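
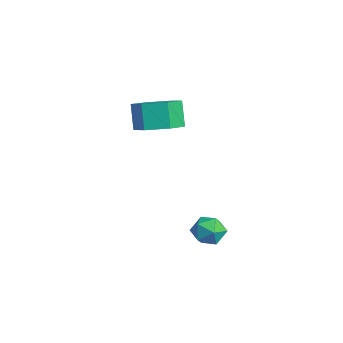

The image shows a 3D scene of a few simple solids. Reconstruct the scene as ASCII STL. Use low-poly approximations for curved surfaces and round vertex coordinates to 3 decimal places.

solid 
facet normal 0.422 -0.060 -0.904
outer loop
vertex -1.829 -1.894 -0.119
vertex -2.315 -1.175 -0.394
vertex -1.495 -1.054 -0.019
endloop
endfacet
facet normal 0.828 -0.379 0.413
outer loop
vertex -1.829 -1.894 -0.119
vertex -1.495 -1.054 -0.019
vertex -2.32 -1.824 0.929
endloop
endfacet
facet normal 0.828 -0.380 0.412
outer loop
vertex -2.32 -1.824 0.929
vertex -1.495 -1.054 -0.019
vertex -1.985 -0.984 1.03
endloop
endfacet
facet normal -0.423 0.060 0.904
outer loop
vertex -2.32 -1.824 0.929
vertex -1.985 -0.984 1.03
vertex -2.805 -1.105 0.654
endloop
endfacet
facet normal 0.423 -0.061 -0.904
outer loop
vertex -1.495 -1.054 -0.019
vertex -2.315 -1.175 -0.394
vertex -1.98 -0.335 -0.294
endloop
endfacet
facet normal 0.733 0.610 0.302
outer loop
vertex -1.495 -1.054 -0.019
vertex -1.98 -0.335 -0.294
vertex -1.985 -0.984 1.03
endloop
endfacet
facet normal 0.733 0.610 0.302
outer loop
vertex -1.985 -0.984 1.03
vertex -1.98 -0.335 -0.294
vertex -2.47 -0.265 0.755
endloop
endfacet
facet normal -0.423 0.060 0.904
outer loop
vertex -1.985 -0.984 1.03
vertex -2.47 -0.265 0.755
vertex -2.805 -1.105 0.654
endloop
endfacet
facet normal 0.423 -0.061 -0.904
outer loop
vertex -1.98 -0.335 -0.294
vertex -2.315 -1.175 -0.394
vertex -2.8 -0.456 -0.669
endloop
endfacet
facet normal -0.095 0.989 -0.111
outer loop
vertex -1.98 -0.335 -0.294
vertex -2.8 -0.456 -0.669
vertex -2.47 -0.265 0.755
endloop
endfacet
facet normal -0.095 0.989 -0.111
outer loop
vertex -2.47 -0.265 0.755
vertex -2.8 -0.456 -0.669
vertex -3.291 -0.386 0.379
endloop
endfacet
facet normal -0.423 0.060 0.904
outer loop
vertex -2.47 -0.265 0.755
vertex -3.291 -0.386 0.379
vertex -2.805 -1.105 0.654
endloop
endfacet
facet normal 0.423 -0.060 -0.904
outer loop
vertex -2.8 -0.456 -0.669
vertex -2.315 -1.175 -0.394
vertex -3.135 -1.296 -0.77
endloop
endfacet
facet normal -0.828 0.380 -0.413
outer loop
vertex -2.8 -0.456 -0.669
vertex -3.135 -1.296 -0.77
vertex -3.291 -0.386 0.379
endloop
endfacet
facet normal -0.829 0.379 -0.412
outer loop
vertex -3.291 -0.386 0.379
vertex -3.135 -1.296 -0.77
vertex -3.625 -1.226 0.279
endloop
endfacet
facet normal -0.422 0.060 0.904
outer loop
vertex -3.291 -0.386 0.379
vertex -3.625 -1.226 0.279
vertex -2.805 -1.105 0.654
endloop
endfacet
facet normal 0.423 -0.060 -0.904
outer loop
vertex -3.135 -1.296 -0.77
vertex -2.315 -1.175 -0.394
vertex -2.65 -2.015 -0.495
endloop
endfacet
facet normal -0.733 -0.610 -0.302
outer loop
vertex -3.135 -1.296 -0.77
vertex -2.65 -2.015 -0.495
vertex -3.625 -1.226 0.279
endloop
endfacet
facet normal -0.733 -0.610 -0.302
outer loop
vertex -3.625 -1.226 0.279
vertex -2.65 -2.015 -0.495
vertex -3.14 -1.945 0.554
endloop
endfacet
facet normal -0.423 0.061 0.904
outer loop
vertex -3.625 -1.226 0.279
vertex -3.14 -1.945 0.554
vertex -2.805 -1.105 0.654
endloop
endfacet
facet normal 0.423 -0.060 -0.904
outer loop
vertex -2.65 -2.015 -0.495
vertex -2.315 -1.175 -0.394
vertex -1.829 -1.894 -0.119
endloop
endfacet
facet normal 0.095 -0.989 0.110
outer loop
vertex -2.65 -2.015 -0.495
vertex -1.829 -1.894 -0.119
vertex -3.14 -1.945 0.554
endloop
endfacet
facet normal 0.095 -0.989 0.111
outer loop
vertex -3.14 -1.945 0.554
vertex -1.829 -1.894 -0.119
vertex -2.32 -1.824 0.929
endloop
endfacet
facet normal -0.423 0.061 0.904
outer loop
vertex -3.14 -1.945 0.554
vertex -2.32 -1.824 0.929
vertex -2.805 -1.105 0.654
endloop
endfacet
facet normal -0.487 0.431 0.759
outer loop
vertex 1.233 -0.264 -3.331
vertex 1.089 -0.881 -3.073
vertex 1.663 -0.558 -2.888
endloop
endfacet
facet normal 0.040 0.850 0.525
outer loop
vertex 1.233 -0.264 -3.331
vertex 1.663 -0.558 -2.888
vertex 1.907 -0.231 -3.436
endloop
endfacet
facet normal -0.074 0.983 -0.166
outer loop
vertex 1.233 -0.264 -3.331
vertex 1.907 -0.231 -3.436
vertex 1.485 -0.351 -3.96
endloop
endfacet
facet normal -0.673 0.647 -0.359
outer loop
vertex 1.233 -0.264 -3.331
vertex 1.485 -0.351 -3.96
vertex 0.979 -0.753 -3.736
endloop
endfacet
facet normal -0.928 0.306 0.213
outer loop
vertex 1.233 -0.264 -3.331
vertex 0.979 -0.753 -3.736
vertex 1.089 -0.881 -3.073
endloop
endfacet
facet normal 0.652 0.487 0.581
outer loop
vertex 1.907 -0.231 -3.436
vertex 1.663 -0.558 -2.888
vertex 2.181 -0.827 -3.244
endloop
endfacet
facet normal -0.201 -0.193 0.960
outer loop
vertex 1.663 -0.558 -2.888
vertex 1.089 -0.881 -3.073
vertex 1.675 -1.229 -3.02
endloop
endfacet
facet normal -0.915 -0.396 0.075
outer loop
vertex 1.089 -0.881 -3.073
vertex 0.979 -0.753 -3.736
vertex 1.253 -1.349 -3.544
endloop
endfacet
facet normal -0.502 0.158 -0.850
outer loop
vertex 0.979 -0.753 -3.736
vertex 1.485 -0.351 -3.96
vertex 1.497 -1.022 -4.092
endloop
endfacet
facet normal 0.466 0.703 -0.537
outer loop
vertex 1.485 -0.351 -3.96
vertex 1.907 -0.231 -3.436
vertex 2.071 -0.699 -3.907
endloop
endfacet
facet normal 0.673 -0.647 0.359
outer loop
vertex 1.927 -1.316 -3.649
vertex 2.181 -0.827 -3.244
vertex 1.675 -1.229 -3.02
endloop
endfacet
facet normal 0.074 -0.983 0.166
outer loop
vertex 1.927 -1.316 -3.649
vertex 1.675 -1.229 -3.02
vertex 1.253 -1.349 -3.544
endloop
endfacet
facet normal -0.040 -0.850 -0.525
outer loop
vertex 1.927 -1.316 -3.649
vertex 1.253 -1.349 -3.544
vertex 1.497 -1.022 -4.092
endloop
endfacet
facet normal 0.487 -0.431 -0.759
outer loop
vertex 1.927 -1.316 -3.649
vertex 1.497 -1.022 -4.092
vertex 2.071 -0.699 -3.907
endloop
endfacet
facet normal 0.928 -0.306 -0.213
outer loop
vertex 1.927 -1.316 -3.649
vertex 2.071 -0.699 -3.907
vertex 2.181 -0.827 -3.244
endloop
endfacet
facet normal 0.502 -0.158 0.850
outer loop
vertex 1.675 -1.229 -3.02
vertex 2.181 -0.827 -3.244
vertex 1.663 -0.558 -2.888
endloop
endfacet
facet normal -0.466 -0.703 0.537
outer loop
vertex 1.253 -1.349 -3.544
vertex 1.675 -1.229 -3.02
vertex 1.089 -0.881 -3.073
endloop
endfacet
facet normal -0.652 -0.487 -0.581
outer loop
vertex 1.497 -1.022 -4.092
vertex 1.253 -1.349 -3.544
vertex 0.979 -0.753 -3.736
endloop
endfacet
facet normal 0.201 0.193 -0.960
outer loop
vertex 2.071 -0.699 -3.907
vertex 1.497 -1.022 -4.092
vertex 1.485 -0.351 -3.96
endloop
endfacet
facet normal 0.915 0.396 -0.075
outer loop
vertex 2.181 -0.827 -3.244
vertex 2.071 -0.699 -3.907
vertex 1.907 -0.231 -3.436
endloop
endfacet

endsolid


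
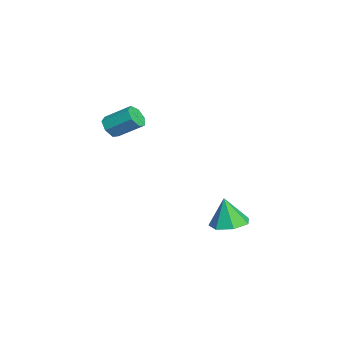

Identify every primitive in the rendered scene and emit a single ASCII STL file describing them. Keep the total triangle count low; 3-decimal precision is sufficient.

solid 
facet normal -0.222 -0.805 -0.550
outer loop
vertex 3.729 -4.52 1.195
vertex 3.516 -4.177 0.779
vertex 4.058 -4.371 0.844
endloop
endfacet
facet normal 0.724 -0.514 0.460
outer loop
vertex 3.729 -4.52 1.195
vertex 4.058 -4.371 0.844
vertex 4.018 -3.466 1.917
endloop
endfacet
facet normal 0.723 -0.514 0.461
outer loop
vertex 4.018 -3.466 1.917
vertex 4.058 -4.371 0.844
vertex 4.347 -3.317 1.567
endloop
endfacet
facet normal 0.221 0.805 0.550
outer loop
vertex 4.018 -3.466 1.917
vertex 4.347 -3.317 1.567
vertex 3.804 -3.123 1.501
endloop
endfacet
facet normal -0.221 -0.804 -0.552
outer loop
vertex 4.058 -4.371 0.844
vertex 3.516 -4.177 0.779
vertex 3.979 -4.075 0.445
endloop
endfacet
facet normal 0.963 -0.088 -0.256
outer loop
vertex 4.058 -4.371 0.844
vertex 3.979 -4.075 0.445
vertex 4.347 -3.317 1.567
endloop
endfacet
facet normal 0.963 -0.087 -0.257
outer loop
vertex 4.347 -3.317 1.567
vertex 3.979 -4.075 0.445
vertex 4.267 -3.021 1.167
endloop
endfacet
facet normal 0.220 0.805 0.551
outer loop
vertex 4.347 -3.317 1.567
vertex 4.267 -3.021 1.167
vertex 3.804 -3.123 1.501
endloop
endfacet
facet normal -0.221 -0.805 -0.551
outer loop
vertex 3.979 -4.075 0.445
vertex 3.516 -4.177 0.779
vertex 3.55 -3.856 0.297
endloop
endfacet
facet normal 0.476 0.405 -0.781
outer loop
vertex 3.979 -4.075 0.445
vertex 3.55 -3.856 0.297
vertex 4.267 -3.021 1.167
endloop
endfacet
facet normal 0.477 0.404 -0.781
outer loop
vertex 4.267 -3.021 1.167
vertex 3.55 -3.856 0.297
vertex 3.839 -2.802 1.019
endloop
endfacet
facet normal 0.221 0.804 0.552
outer loop
vertex 4.267 -3.021 1.167
vertex 3.839 -2.802 1.019
vertex 3.804 -3.123 1.501
endloop
endfacet
facet normal -0.220 -0.805 -0.551
outer loop
vertex 3.55 -3.856 0.297
vertex 3.516 -4.177 0.779
vertex 3.096 -3.879 0.512
endloop
endfacet
facet normal -0.369 0.592 -0.716
outer loop
vertex 3.55 -3.856 0.297
vertex 3.096 -3.879 0.512
vertex 3.839 -2.802 1.019
endloop
endfacet
facet normal -0.369 0.592 -0.716
outer loop
vertex 3.839 -2.802 1.019
vertex 3.096 -3.879 0.512
vertex 3.385 -2.825 1.234
endloop
endfacet
facet normal 0.221 0.804 0.552
outer loop
vertex 3.839 -2.802 1.019
vertex 3.385 -2.825 1.234
vertex 3.804 -3.123 1.501
endloop
endfacet
facet normal -0.220 -0.805 -0.551
outer loop
vertex 3.096 -3.879 0.512
vertex 3.516 -4.177 0.779
vertex 2.957 -4.126 0.928
endloop
endfacet
facet normal -0.935 0.335 -0.114
outer loop
vertex 3.096 -3.879 0.512
vertex 2.957 -4.126 0.928
vertex 3.385 -2.825 1.234
endloop
endfacet
facet normal -0.935 0.335 -0.114
outer loop
vertex 3.385 -2.825 1.234
vertex 2.957 -4.126 0.928
vertex 3.246 -3.072 1.65
endloop
endfacet
facet normal 0.221 0.804 0.551
outer loop
vertex 3.385 -2.825 1.234
vertex 3.246 -3.072 1.65
vertex 3.804 -3.123 1.501
endloop
endfacet
facet normal -0.221 -0.804 -0.552
outer loop
vertex 2.957 -4.126 0.928
vertex 3.516 -4.177 0.779
vertex 3.239 -4.412 1.232
endloop
endfacet
facet normal -0.799 -0.175 0.576
outer loop
vertex 2.957 -4.126 0.928
vertex 3.239 -4.412 1.232
vertex 3.246 -3.072 1.65
endloop
endfacet
facet normal -0.799 -0.175 0.576
outer loop
vertex 3.246 -3.072 1.65
vertex 3.239 -4.412 1.232
vertex 3.528 -3.358 1.954
endloop
endfacet
facet normal 0.221 0.804 0.552
outer loop
vertex 3.246 -3.072 1.65
vertex 3.528 -3.358 1.954
vertex 3.804 -3.123 1.501
endloop
endfacet
facet normal -0.219 -0.805 -0.551
outer loop
vertex 3.239 -4.412 1.232
vertex 3.516 -4.177 0.779
vertex 3.729 -4.52 1.195
endloop
endfacet
facet normal -0.059 -0.553 0.831
outer loop
vertex 3.239 -4.412 1.232
vertex 3.729 -4.52 1.195
vertex 3.528 -3.358 1.954
endloop
endfacet
facet normal -0.059 -0.553 0.831
outer loop
vertex 3.528 -3.358 1.954
vertex 3.729 -4.52 1.195
vertex 4.018 -3.466 1.917
endloop
endfacet
facet normal 0.219 0.805 0.551
outer loop
vertex 3.528 -3.358 1.954
vertex 4.018 -3.466 1.917
vertex 3.804 -3.123 1.501
endloop
endfacet
facet normal 0.076 0.169 -0.983
outer loop
vertex 4.457 0.725 -4.514
vertex 3.612 0.588 -4.603
vertex 4.022 1.327 -4.444
endloop
endfacet
facet normal 0.670 0.412 0.618
outer loop
vertex 4.457 0.725 -4.514
vertex 4.022 1.327 -4.444
vertex 3.508 0.352 -3.237
endloop
endfacet
facet normal 0.075 0.170 -0.983
outer loop
vertex 4.022 1.327 -4.444
vertex 3.612 0.588 -4.603
vertex 3.278 1.373 -4.493
endloop
endfacet
facet normal 0.007 0.777 0.630
outer loop
vertex 4.022 1.327 -4.444
vertex 3.278 1.373 -4.493
vertex 3.508 0.352 -3.237
endloop
endfacet
facet normal 0.075 0.170 -0.983
outer loop
vertex 3.278 1.373 -4.493
vertex 3.612 0.588 -4.603
vertex 2.787 0.827 -4.625
endloop
endfacet
facet normal -0.691 0.494 0.528
outer loop
vertex 3.278 1.373 -4.493
vertex 2.787 0.827 -4.625
vertex 3.508 0.352 -3.237
endloop
endfacet
facet normal 0.075 0.169 -0.983
outer loop
vertex 2.787 0.827 -4.625
vertex 3.612 0.588 -4.603
vertex 2.917 0.101 -4.74
endloop
endfacet
facet normal -0.894 -0.222 0.389
outer loop
vertex 2.787 0.827 -4.625
vertex 2.917 0.101 -4.74
vertex 3.508 0.352 -3.237
endloop
endfacet
facet normal 0.075 0.169 -0.983
outer loop
vertex 2.917 0.101 -4.74
vertex 3.612 0.588 -4.603
vertex 3.57 -0.258 -4.752
endloop
endfacet
facet normal -0.452 -0.834 0.317
outer loop
vertex 2.917 0.101 -4.74
vertex 3.57 -0.258 -4.752
vertex 3.508 0.352 -3.237
endloop
endfacet
facet normal 0.075 0.169 -0.983
outer loop
vertex 3.57 -0.258 -4.752
vertex 3.612 0.588 -4.603
vertex 4.256 0.02 -4.652
endloop
endfacet
facet normal 0.303 -0.880 0.367
outer loop
vertex 3.57 -0.258 -4.752
vertex 4.256 0.02 -4.652
vertex 3.508 0.352 -3.237
endloop
endfacet
facet normal 0.076 0.171 -0.982
outer loop
vertex 4.256 0.02 -4.652
vertex 3.612 0.588 -4.603
vertex 4.457 0.725 -4.514
endloop
endfacet
facet normal 0.802 -0.327 0.500
outer loop
vertex 4.256 0.02 -4.652
vertex 4.457 0.725 -4.514
vertex 3.508 0.352 -3.237
endloop
endfacet

endsolid


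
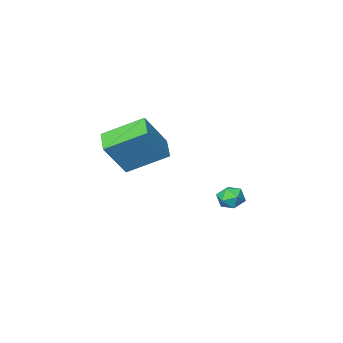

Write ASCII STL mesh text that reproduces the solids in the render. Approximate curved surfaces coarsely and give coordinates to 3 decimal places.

solid 
facet normal -0.574 -0.040 -0.818
outer loop
vertex 1.687 0.153 2.917
vertex 2.154 1.145 2.541
vertex 3.084 -0.859 1.986
endloop
endfacet
facet normal -0.403 -0.855 0.325
outer loop
vertex 4.146 -0.785 3.499
vertex 1.687 0.153 2.917
vertex 3.084 -0.859 1.986
endloop
endfacet
facet normal -0.574 -0.040 -0.818
outer loop
vertex 3.084 -0.859 1.986
vertex 2.154 1.145 2.541
vertex 3.552 0.134 1.61
endloop
endfacet
facet normal 0.713 -0.516 -0.475
outer loop
vertex 3.552 0.134 1.61
vertex 4.146 -0.785 3.499
vertex 3.084 -0.859 1.986
endloop
endfacet
facet normal -0.713 0.516 0.475
outer loop
vertex 1.687 0.153 2.917
vertex 3.216 1.219 4.054
vertex 2.154 1.145 2.541
endloop
endfacet
facet normal -0.403 -0.856 0.324
outer loop
vertex 2.748 0.226 4.43
vertex 1.687 0.153 2.917
vertex 4.146 -0.785 3.499
endloop
endfacet
facet normal -0.713 0.516 0.475
outer loop
vertex 2.748 0.226 4.43
vertex 3.216 1.219 4.054
vertex 1.687 0.153 2.917
endloop
endfacet
facet normal 0.403 0.856 -0.325
outer loop
vertex 2.154 1.145 2.541
vertex 3.216 1.219 4.054
vertex 3.552 0.134 1.61
endloop
endfacet
facet normal 0.713 -0.516 -0.475
outer loop
vertex 4.613 0.207 3.123
vertex 4.146 -0.785 3.499
vertex 3.552 0.134 1.61
endloop
endfacet
facet normal 0.404 0.856 -0.324
outer loop
vertex 3.552 0.134 1.61
vertex 3.216 1.219 4.054
vertex 4.613 0.207 3.123
endloop
endfacet
facet normal 0.574 0.040 0.818
outer loop
vertex 4.613 0.207 3.123
vertex 2.748 0.226 4.43
vertex 4.146 -0.785 3.499
endloop
endfacet
facet normal 0.574 0.039 0.818
outer loop
vertex 3.216 1.219 4.054
vertex 2.748 0.226 4.43
vertex 4.613 0.207 3.123
endloop
endfacet
facet normal -0.205 -0.211 0.956
outer loop
vertex -1.875 0.16 -0.59
vertex -1.637 -0.453 -0.674
vertex -1.234 0.035 -0.48
endloop
endfacet
facet normal -0.056 0.482 0.874
outer loop
vertex -1.875 0.16 -0.59
vertex -1.234 0.035 -0.48
vertex -1.415 0.589 -0.797
endloop
endfacet
facet normal -0.520 0.753 0.404
outer loop
vertex -1.875 0.16 -0.59
vertex -1.415 0.589 -0.797
vertex -1.93 0.442 -1.186
endloop
endfacet
facet normal -0.954 0.228 0.196
outer loop
vertex -1.875 0.16 -0.59
vertex -1.93 0.442 -1.186
vertex -2.068 -0.201 -1.11
endloop
endfacet
facet normal -0.759 -0.368 0.537
outer loop
vertex -1.875 0.16 -0.59
vertex -2.068 -0.201 -1.11
vertex -1.637 -0.453 -0.674
endloop
endfacet
facet normal 0.599 0.536 0.595
outer loop
vertex -1.415 0.589 -0.797
vertex -1.234 0.035 -0.48
vertex -0.892 0.241 -1.01
endloop
endfacet
facet normal 0.360 -0.586 0.726
outer loop
vertex -1.234 0.035 -0.48
vertex -1.637 -0.453 -0.674
vertex -1.03 -0.402 -0.934
endloop
endfacet
facet normal -0.540 -0.840 0.048
outer loop
vertex -1.637 -0.453 -0.674
vertex -2.068 -0.201 -1.11
vertex -1.545 -0.549 -1.323
endloop
endfacet
facet normal -0.855 0.124 -0.504
outer loop
vertex -2.068 -0.201 -1.11
vertex -1.93 0.442 -1.186
vertex -1.726 0.005 -1.64
endloop
endfacet
facet normal -0.153 0.974 -0.166
outer loop
vertex -1.93 0.442 -1.186
vertex -1.415 0.589 -0.797
vertex -1.323 0.493 -1.446
endloop
endfacet
facet normal 0.954 -0.228 -0.196
outer loop
vertex -1.085 -0.12 -1.53
vertex -0.892 0.241 -1.01
vertex -1.03 -0.402 -0.934
endloop
endfacet
facet normal 0.520 -0.753 -0.404
outer loop
vertex -1.085 -0.12 -1.53
vertex -1.03 -0.402 -0.934
vertex -1.545 -0.549 -1.323
endloop
endfacet
facet normal 0.056 -0.482 -0.874
outer loop
vertex -1.085 -0.12 -1.53
vertex -1.545 -0.549 -1.323
vertex -1.726 0.005 -1.64
endloop
endfacet
facet normal 0.205 0.211 -0.956
outer loop
vertex -1.085 -0.12 -1.53
vertex -1.726 0.005 -1.64
vertex -1.323 0.493 -1.446
endloop
endfacet
facet normal 0.759 0.368 -0.537
outer loop
vertex -1.085 -0.12 -1.53
vertex -1.323 0.493 -1.446
vertex -0.892 0.241 -1.01
endloop
endfacet
facet normal 0.855 -0.124 0.504
outer loop
vertex -1.03 -0.402 -0.934
vertex -0.892 0.241 -1.01
vertex -1.234 0.035 -0.48
endloop
endfacet
facet normal 0.153 -0.974 0.166
outer loop
vertex -1.545 -0.549 -1.323
vertex -1.03 -0.402 -0.934
vertex -1.637 -0.453 -0.674
endloop
endfacet
facet normal -0.599 -0.536 -0.595
outer loop
vertex -1.726 0.005 -1.64
vertex -1.545 -0.549 -1.323
vertex -2.068 -0.201 -1.11
endloop
endfacet
facet normal -0.360 0.586 -0.726
outer loop
vertex -1.323 0.493 -1.446
vertex -1.726 0.005 -1.64
vertex -1.93 0.442 -1.186
endloop
endfacet
facet normal 0.540 0.840 -0.048
outer loop
vertex -0.892 0.241 -1.01
vertex -1.323 0.493 -1.446
vertex -1.415 0.589 -0.797
endloop
endfacet

endsolid


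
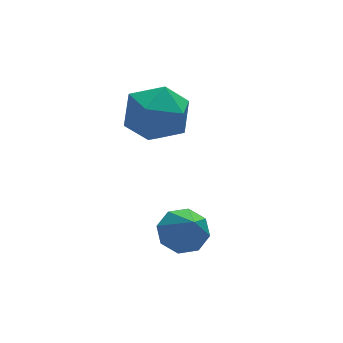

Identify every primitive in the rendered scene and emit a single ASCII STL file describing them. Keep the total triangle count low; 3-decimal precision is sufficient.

solid 
facet normal -0.849 0.528 0.008
outer loop
vertex 2.648 0.356 -1.661
vertex 2.066 -0.585 -1.363
vertex 2.5 0.101 -0.554
endloop
endfacet
facet normal -0.291 0.940 0.178
outer loop
vertex 2.648 0.356 -1.661
vertex 2.5 0.101 -0.554
vertex 3.515 0.485 -0.923
endloop
endfacet
facet normal 0.173 0.916 -0.363
outer loop
vertex 2.648 0.356 -1.661
vertex 3.515 0.485 -0.923
vertex 3.707 0.038 -1.96
endloop
endfacet
facet normal -0.098 0.489 -0.867
outer loop
vertex 2.648 0.356 -1.661
vertex 3.707 0.038 -1.96
vertex 2.812 -0.624 -2.232
endloop
endfacet
facet normal -0.729 0.249 -0.637
outer loop
vertex 2.648 0.356 -1.661
vertex 2.812 -0.624 -2.232
vertex 2.066 -0.585 -1.363
endloop
endfacet
facet normal 0.024 0.658 0.752
outer loop
vertex 3.515 0.485 -0.923
vertex 2.5 0.101 -0.554
vertex 3.468 -0.376 -0.168
endloop
endfacet
facet normal -0.878 -0.008 0.478
outer loop
vertex 2.5 0.101 -0.554
vertex 2.066 -0.585 -1.363
vertex 2.573 -1.038 -0.44
endloop
endfacet
facet normal -0.684 -0.459 -0.567
outer loop
vertex 2.066 -0.585 -1.363
vertex 2.812 -0.624 -2.232
vertex 2.765 -1.485 -1.477
endloop
endfacet
facet normal 0.339 -0.072 -0.938
outer loop
vertex 2.812 -0.624 -2.232
vertex 3.707 0.038 -1.96
vertex 3.78 -1.101 -1.846
endloop
endfacet
facet normal 0.776 0.618 -0.123
outer loop
vertex 3.707 0.038 -1.96
vertex 3.515 0.485 -0.923
vertex 4.214 -0.415 -1.037
endloop
endfacet
facet normal 0.098 -0.489 0.867
outer loop
vertex 3.632 -1.356 -0.739
vertex 3.468 -0.376 -0.168
vertex 2.573 -1.038 -0.44
endloop
endfacet
facet normal -0.173 -0.916 0.363
outer loop
vertex 3.632 -1.356 -0.739
vertex 2.573 -1.038 -0.44
vertex 2.765 -1.485 -1.477
endloop
endfacet
facet normal 0.291 -0.940 -0.178
outer loop
vertex 3.632 -1.356 -0.739
vertex 2.765 -1.485 -1.477
vertex 3.78 -1.101 -1.846
endloop
endfacet
facet normal 0.849 -0.528 -0.008
outer loop
vertex 3.632 -1.356 -0.739
vertex 3.78 -1.101 -1.846
vertex 4.214 -0.415 -1.037
endloop
endfacet
facet normal 0.729 -0.249 0.637
outer loop
vertex 3.632 -1.356 -0.739
vertex 4.214 -0.415 -1.037
vertex 3.468 -0.376 -0.168
endloop
endfacet
facet normal -0.339 0.072 0.938
outer loop
vertex 2.573 -1.038 -0.44
vertex 3.468 -0.376 -0.168
vertex 2.5 0.101 -0.554
endloop
endfacet
facet normal -0.776 -0.618 0.123
outer loop
vertex 2.765 -1.485 -1.477
vertex 2.573 -1.038 -0.44
vertex 2.066 -0.585 -1.363
endloop
endfacet
facet normal -0.024 -0.658 -0.752
outer loop
vertex 3.78 -1.101 -1.846
vertex 2.765 -1.485 -1.477
vertex 2.812 -0.624 -2.232
endloop
endfacet
facet normal 0.878 0.008 -0.478
outer loop
vertex 4.214 -0.415 -1.037
vertex 3.78 -1.101 -1.846
vertex 3.707 0.038 -1.96
endloop
endfacet
facet normal 0.684 0.459 0.567
outer loop
vertex 3.468 -0.376 -0.168
vertex 4.214 -0.415 -1.037
vertex 3.515 0.485 -0.923
endloop
endfacet
facet normal 0.101 0.624 -0.775
outer loop
vertex 3.246 -2.642 -3.989
vertex 2.861 -3.163 -4.459
vertex 2.64 -2.55 -3.994
endloop
endfacet
facet normal 0.069 0.505 0.861
outer loop
vertex 3.246 -2.642 -3.989
vertex 2.64 -2.55 -3.994
vertex 2.659 -4.417 -2.901
endloop
endfacet
facet normal 0.100 0.624 -0.775
outer loop
vertex 2.64 -2.55 -3.994
vertex 2.861 -3.163 -4.459
vertex 2.164 -2.817 -4.27
endloop
endfacet
facet normal -0.616 0.393 0.682
outer loop
vertex 2.64 -2.55 -3.994
vertex 2.164 -2.817 -4.27
vertex 2.659 -4.417 -2.901
endloop
endfacet
facet normal 0.100 0.624 -0.775
outer loop
vertex 2.164 -2.817 -4.27
vertex 2.861 -3.163 -4.459
vertex 2.096 -3.287 -4.657
endloop
endfacet
facet normal -0.963 -0.075 0.260
outer loop
vertex 2.164 -2.817 -4.27
vertex 2.096 -3.287 -4.657
vertex 2.659 -4.417 -2.901
endloop
endfacet
facet normal 0.099 0.624 -0.775
outer loop
vertex 2.096 -3.287 -4.657
vertex 2.861 -3.163 -4.459
vertex 2.475 -3.684 -4.928
endloop
endfacet
facet normal -0.766 -0.624 -0.156
outer loop
vertex 2.096 -3.287 -4.657
vertex 2.475 -3.684 -4.928
vertex 2.659 -4.417 -2.901
endloop
endfacet
facet normal 0.099 0.624 -0.775
outer loop
vertex 2.475 -3.684 -4.928
vertex 2.861 -3.163 -4.459
vertex 3.081 -3.775 -4.924
endloop
endfacet
facet normal -0.138 -0.935 -0.326
outer loop
vertex 2.475 -3.684 -4.928
vertex 3.081 -3.775 -4.924
vertex 2.659 -4.417 -2.901
endloop
endfacet
facet normal 0.100 0.625 -0.775
outer loop
vertex 3.081 -3.775 -4.924
vertex 2.861 -3.163 -4.459
vertex 3.557 -3.508 -4.647
endloop
endfacet
facet normal 0.548 -0.824 -0.147
outer loop
vertex 3.081 -3.775 -4.924
vertex 3.557 -3.508 -4.647
vertex 2.659 -4.417 -2.901
endloop
endfacet
facet normal 0.100 0.625 -0.775
outer loop
vertex 3.557 -3.508 -4.647
vertex 2.861 -3.163 -4.459
vertex 3.625 -3.039 -4.26
endloop
endfacet
facet normal 0.893 -0.356 0.274
outer loop
vertex 3.557 -3.508 -4.647
vertex 3.625 -3.039 -4.26
vertex 2.659 -4.417 -2.901
endloop
endfacet
facet normal 0.100 0.625 -0.775
outer loop
vertex 3.625 -3.039 -4.26
vertex 2.861 -3.163 -4.459
vertex 3.246 -2.642 -3.989
endloop
endfacet
facet normal 0.697 0.193 0.691
outer loop
vertex 3.625 -3.039 -4.26
vertex 3.246 -2.642 -3.989
vertex 2.659 -4.417 -2.901
endloop
endfacet

endsolid


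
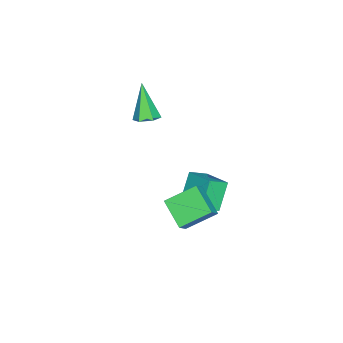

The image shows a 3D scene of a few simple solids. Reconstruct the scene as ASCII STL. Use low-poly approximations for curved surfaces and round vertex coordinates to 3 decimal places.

solid 
facet normal -0.696 0.059 -0.715
outer loop
vertex 0.357 2.17 -0.996
vertex -0.464 3.464 -0.09
vertex 1.275 3.312 -1.796
endloop
endfacet
facet normal 0.461 -0.727 -0.509
outer loop
vertex 1.944 3.256 -1.11
vertex 0.357 2.17 -0.996
vertex 1.275 3.312 -1.796
endloop
endfacet
facet normal -0.697 0.058 -0.715
outer loop
vertex 1.275 3.312 -1.796
vertex -0.464 3.464 -0.09
vertex 0.454 4.606 -0.891
endloop
endfacet
facet normal 0.549 0.684 -0.480
outer loop
vertex 0.454 4.606 -0.891
vertex 1.944 3.256 -1.11
vertex 1.275 3.312 -1.796
endloop
endfacet
facet normal -0.549 -0.684 0.480
outer loop
vertex 0.357 2.17 -0.996
vertex 0.205 3.408 0.596
vertex -0.464 3.464 -0.09
endloop
endfacet
facet normal 0.461 -0.727 -0.508
outer loop
vertex 1.026 2.114 -0.309
vertex 0.357 2.17 -0.996
vertex 1.944 3.256 -1.11
endloop
endfacet
facet normal -0.550 -0.684 0.479
outer loop
vertex 1.026 2.114 -0.309
vertex 0.205 3.408 0.596
vertex 0.357 2.17 -0.996
endloop
endfacet
facet normal -0.461 0.727 0.509
outer loop
vertex -0.464 3.464 -0.09
vertex 0.205 3.408 0.596
vertex 0.454 4.606 -0.891
endloop
endfacet
facet normal 0.550 0.684 -0.479
outer loop
vertex 1.123 4.55 -0.204
vertex 1.944 3.256 -1.11
vertex 0.454 4.606 -0.891
endloop
endfacet
facet normal -0.461 0.727 0.509
outer loop
vertex 0.454 4.606 -0.891
vertex 0.205 3.408 0.596
vertex 1.123 4.55 -0.204
endloop
endfacet
facet normal 0.697 -0.059 0.715
outer loop
vertex 1.123 4.55 -0.204
vertex 1.026 2.114 -0.309
vertex 1.944 3.256 -1.11
endloop
endfacet
facet normal 0.696 -0.059 0.715
outer loop
vertex 0.205 3.408 0.596
vertex 1.026 2.114 -0.309
vertex 1.123 4.55 -0.204
endloop
endfacet
facet normal 0.388 0.285 -0.877
outer loop
vertex -1.361 0.604 3.252
vertex -1.733 0.12 2.93
vertex -1.994 0.752 3.02
endloop
endfacet
facet normal -0.018 0.820 0.572
outer loop
vertex -1.361 0.604 3.252
vertex -1.994 0.752 3.02
vertex -2.547 -0.48 4.77
endloop
endfacet
facet normal 0.388 0.285 -0.877
outer loop
vertex -1.994 0.752 3.02
vertex -1.733 0.12 2.93
vertex -2.366 0.268 2.698
endloop
endfacet
facet normal -0.825 0.550 0.127
outer loop
vertex -1.994 0.752 3.02
vertex -2.366 0.268 2.698
vertex -2.547 -0.48 4.77
endloop
endfacet
facet normal 0.388 0.286 -0.876
outer loop
vertex -2.366 0.268 2.698
vertex -1.733 0.12 2.93
vertex -2.104 -0.364 2.608
endloop
endfacet
facet normal -0.914 -0.350 -0.206
outer loop
vertex -2.366 0.268 2.698
vertex -2.104 -0.364 2.608
vertex -2.547 -0.48 4.77
endloop
endfacet
facet normal 0.387 0.287 -0.876
outer loop
vertex -2.104 -0.364 2.608
vertex -1.733 0.12 2.93
vertex -1.471 -0.512 2.839
endloop
endfacet
facet normal -0.195 -0.977 -0.092
outer loop
vertex -2.104 -0.364 2.608
vertex -1.471 -0.512 2.839
vertex -2.547 -0.48 4.77
endloop
endfacet
facet normal 0.388 0.287 -0.876
outer loop
vertex -1.471 -0.512 2.839
vertex -1.733 0.12 2.93
vertex -1.1 -0.028 3.162
endloop
endfacet
facet normal 0.613 -0.706 0.354
outer loop
vertex -1.471 -0.512 2.839
vertex -1.1 -0.028 3.162
vertex -2.547 -0.48 4.77
endloop
endfacet
facet normal 0.388 0.285 -0.877
outer loop
vertex -1.1 -0.028 3.162
vertex -1.733 0.12 2.93
vertex -1.361 0.604 3.252
endloop
endfacet
facet normal 0.702 0.192 0.686
outer loop
vertex -1.1 -0.028 3.162
vertex -1.361 0.604 3.252
vertex -2.547 -0.48 4.77
endloop
endfacet
facet normal -0.580 0.036 0.814
outer loop
vertex -1.658 3.383 -0.685
vertex -2.373 4.039 -1.223
vertex -2.526 1.981 -1.241
endloop
endfacet
facet normal 0.645 -0.591 0.484
outer loop
vertex -1.547 1.921 -2.617
vertex -1.658 3.383 -0.685
vertex -2.526 1.981 -1.241
endloop
endfacet
facet normal -0.580 0.036 0.814
outer loop
vertex -2.526 1.981 -1.241
vertex -2.373 4.039 -1.223
vertex -3.241 2.638 -1.779
endloop
endfacet
facet normal -0.499 -0.805 -0.320
outer loop
vertex -3.241 2.638 -1.779
vertex -1.547 1.921 -2.617
vertex -2.526 1.981 -1.241
endloop
endfacet
facet normal 0.499 0.806 0.320
outer loop
vertex -1.658 3.383 -0.685
vertex -1.394 3.979 -2.599
vertex -2.373 4.039 -1.223
endloop
endfacet
facet normal 0.644 -0.592 0.485
outer loop
vertex -0.679 3.322 -2.061
vertex -1.658 3.383 -0.685
vertex -1.547 1.921 -2.617
endloop
endfacet
facet normal 0.499 0.805 0.320
outer loop
vertex -0.679 3.322 -2.061
vertex -1.394 3.979 -2.599
vertex -1.658 3.383 -0.685
endloop
endfacet
facet normal -0.645 0.592 -0.484
outer loop
vertex -2.373 4.039 -1.223
vertex -1.394 3.979 -2.599
vertex -3.241 2.638 -1.779
endloop
endfacet
facet normal -0.499 -0.806 -0.319
outer loop
vertex -2.262 2.577 -3.155
vertex -1.547 1.921 -2.617
vertex -3.241 2.638 -1.779
endloop
endfacet
facet normal -0.645 0.591 -0.485
outer loop
vertex -3.241 2.638 -1.779
vertex -1.394 3.979 -2.599
vertex -2.262 2.577 -3.155
endloop
endfacet
facet normal 0.580 -0.036 -0.814
outer loop
vertex -2.262 2.577 -3.155
vertex -0.679 3.322 -2.061
vertex -1.547 1.921 -2.617
endloop
endfacet
facet normal 0.580 -0.036 -0.814
outer loop
vertex -1.394 3.979 -2.599
vertex -0.679 3.322 -2.061
vertex -2.262 2.577 -3.155
endloop
endfacet

endsolid


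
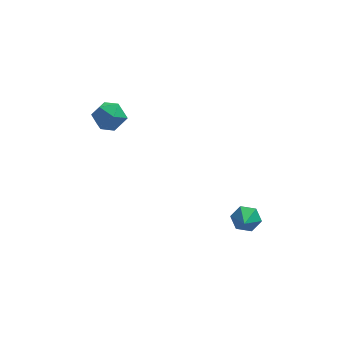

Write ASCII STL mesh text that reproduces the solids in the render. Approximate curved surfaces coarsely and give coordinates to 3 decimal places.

solid 
facet normal -0.729 0.455 0.510
outer loop
vertex -3.27 1.117 1.79
vertex -3.91 0.557 1.375
vertex -3.506 0.292 2.189
endloop
endfacet
facet normal -0.120 0.460 0.880
outer loop
vertex -3.27 1.117 1.79
vertex -3.506 0.292 2.189
vertex -2.601 0.567 2.169
endloop
endfacet
facet normal 0.375 0.790 0.485
outer loop
vertex -3.27 1.117 1.79
vertex -2.601 0.567 2.169
vertex -2.445 1.001 1.342
endloop
endfacet
facet normal 0.069 0.989 -0.129
outer loop
vertex -3.27 1.117 1.79
vertex -2.445 1.001 1.342
vertex -3.254 0.994 0.852
endloop
endfacet
facet normal -0.612 0.783 -0.113
outer loop
vertex -3.27 1.117 1.79
vertex -3.254 0.994 0.852
vertex -3.91 0.557 1.375
endloop
endfacet
facet normal 0.087 -0.217 0.972
outer loop
vertex -2.601 0.567 2.169
vertex -3.506 0.292 2.189
vertex -2.826 -0.334 1.988
endloop
endfacet
facet normal -0.900 -0.224 0.374
outer loop
vertex -3.506 0.292 2.189
vertex -3.91 0.557 1.375
vertex -3.635 -0.341 1.498
endloop
endfacet
facet normal -0.710 0.305 -0.635
outer loop
vertex -3.91 0.557 1.375
vertex -3.254 0.994 0.852
vertex -3.479 0.093 0.671
endloop
endfacet
facet normal 0.394 0.640 -0.660
outer loop
vertex -3.254 0.994 0.852
vertex -2.445 1.001 1.342
vertex -2.574 0.368 0.651
endloop
endfacet
facet normal 0.887 0.318 0.334
outer loop
vertex -2.445 1.001 1.342
vertex -2.601 0.567 2.169
vertex -2.17 0.103 1.465
endloop
endfacet
facet normal -0.069 -0.989 0.129
outer loop
vertex -2.81 -0.457 1.05
vertex -2.826 -0.334 1.988
vertex -3.635 -0.341 1.498
endloop
endfacet
facet normal -0.375 -0.790 -0.485
outer loop
vertex -2.81 -0.457 1.05
vertex -3.635 -0.341 1.498
vertex -3.479 0.093 0.671
endloop
endfacet
facet normal 0.120 -0.460 -0.880
outer loop
vertex -2.81 -0.457 1.05
vertex -3.479 0.093 0.671
vertex -2.574 0.368 0.651
endloop
endfacet
facet normal 0.729 -0.455 -0.510
outer loop
vertex -2.81 -0.457 1.05
vertex -2.574 0.368 0.651
vertex -2.17 0.103 1.465
endloop
endfacet
facet normal 0.612 -0.783 0.113
outer loop
vertex -2.81 -0.457 1.05
vertex -2.17 0.103 1.465
vertex -2.826 -0.334 1.988
endloop
endfacet
facet normal -0.394 -0.640 0.660
outer loop
vertex -3.635 -0.341 1.498
vertex -2.826 -0.334 1.988
vertex -3.506 0.292 2.189
endloop
endfacet
facet normal -0.887 -0.318 -0.334
outer loop
vertex -3.479 0.093 0.671
vertex -3.635 -0.341 1.498
vertex -3.91 0.557 1.375
endloop
endfacet
facet normal -0.087 0.217 -0.972
outer loop
vertex -2.574 0.368 0.651
vertex -3.479 0.093 0.671
vertex -3.254 0.994 0.852
endloop
endfacet
facet normal 0.900 0.224 -0.374
outer loop
vertex -2.17 0.103 1.465
vertex -2.574 0.368 0.651
vertex -2.445 1.001 1.342
endloop
endfacet
facet normal 0.710 -0.305 0.635
outer loop
vertex -2.826 -0.334 1.988
vertex -2.17 0.103 1.465
vertex -2.601 0.567 2.169
endloop
endfacet
facet normal 0.134 0.848 -0.512
outer loop
vertex 4.092 -3.656 -3.175
vertex 3.351 -3.501 -3.112
vertex 3.837 -3.257 -2.581
endloop
endfacet
facet normal 0.722 -0.390 0.572
outer loop
vertex 4.092 -3.656 -3.175
vertex 3.837 -3.257 -2.581
vertex 3.209 -4.399 -2.568
endloop
endfacet
facet normal 0.135 0.848 -0.513
outer loop
vertex 3.837 -3.257 -2.581
vertex 3.351 -3.501 -3.112
vertex 3.096 -3.101 -2.518
endloop
endfacet
facet normal 0.078 -0.032 0.996
outer loop
vertex 3.837 -3.257 -2.581
vertex 3.096 -3.101 -2.518
vertex 3.209 -4.399 -2.568
endloop
endfacet
facet normal 0.135 0.848 -0.513
outer loop
vertex 3.096 -3.101 -2.518
vertex 3.351 -3.501 -3.112
vertex 2.61 -3.345 -3.049
endloop
endfacet
facet normal -0.714 -0.089 0.694
outer loop
vertex 3.096 -3.101 -2.518
vertex 2.61 -3.345 -3.049
vertex 3.209 -4.399 -2.568
endloop
endfacet
facet normal 0.135 0.848 -0.513
outer loop
vertex 2.61 -3.345 -3.049
vertex 3.351 -3.501 -3.112
vertex 2.865 -3.745 -3.643
endloop
endfacet
facet normal -0.863 -0.504 -0.031
outer loop
vertex 2.61 -3.345 -3.049
vertex 2.865 -3.745 -3.643
vertex 3.209 -4.399 -2.568
endloop
endfacet
facet normal 0.135 0.848 -0.513
outer loop
vertex 2.865 -3.745 -3.643
vertex 3.351 -3.501 -3.112
vertex 3.606 -3.901 -3.706
endloop
endfacet
facet normal -0.220 -0.863 -0.455
outer loop
vertex 2.865 -3.745 -3.643
vertex 3.606 -3.901 -3.706
vertex 3.209 -4.399 -2.568
endloop
endfacet
facet normal 0.134 0.848 -0.513
outer loop
vertex 3.606 -3.901 -3.706
vertex 3.351 -3.501 -3.112
vertex 4.092 -3.656 -3.175
endloop
endfacet
facet normal 0.573 -0.805 -0.153
outer loop
vertex 3.606 -3.901 -3.706
vertex 4.092 -3.656 -3.175
vertex 3.209 -4.399 -2.568
endloop
endfacet

endsolid


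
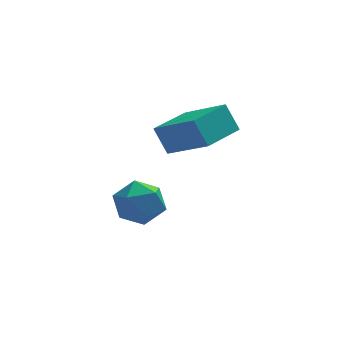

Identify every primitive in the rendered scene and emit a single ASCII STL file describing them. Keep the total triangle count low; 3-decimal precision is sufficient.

solid 
facet normal 0.209 0.801 0.561
outer loop
vertex -0.54 2.1 -0.337
vertex -0.528 1.524 0.48
vertex 0.312 1.67 -0.041
endloop
endfacet
facet normal 0.475 0.875 -0.097
outer loop
vertex -0.54 2.1 -0.337
vertex 0.312 1.67 -0.041
vertex 0.074 1.692 -1.011
endloop
endfacet
facet normal -0.066 0.826 -0.560
outer loop
vertex -0.54 2.1 -0.337
vertex 0.074 1.692 -1.011
vertex -0.913 1.56 -1.09
endloop
endfacet
facet normal -0.666 0.722 -0.188
outer loop
vertex -0.54 2.1 -0.337
vertex -0.913 1.56 -1.09
vertex -1.285 1.456 -0.169
endloop
endfacet
facet normal -0.496 0.706 0.505
outer loop
vertex -0.54 2.1 -0.337
vertex -1.285 1.456 -0.169
vertex -0.528 1.524 0.48
endloop
endfacet
facet normal 0.919 0.329 -0.218
outer loop
vertex 0.074 1.692 -1.011
vertex 0.312 1.67 -0.041
vertex 0.465 0.864 -0.611
endloop
endfacet
facet normal 0.489 0.209 0.847
outer loop
vertex 0.312 1.67 -0.041
vertex -0.528 1.524 0.48
vertex 0.093 0.76 0.31
endloop
endfacet
facet normal -0.653 0.057 0.755
outer loop
vertex -0.528 1.524 0.48
vertex -1.285 1.456 -0.169
vertex -0.894 0.628 0.231
endloop
endfacet
facet normal -0.927 0.082 -0.365
outer loop
vertex -1.285 1.456 -0.169
vertex -0.913 1.56 -1.09
vertex -1.132 0.65 -0.739
endloop
endfacet
facet normal 0.044 0.251 -0.967
outer loop
vertex -0.913 1.56 -1.09
vertex 0.074 1.692 -1.011
vertex -0.292 0.796 -1.26
endloop
endfacet
facet normal 0.666 -0.722 0.188
outer loop
vertex -0.28 0.22 -0.443
vertex 0.465 0.864 -0.611
vertex 0.093 0.76 0.31
endloop
endfacet
facet normal 0.066 -0.826 0.560
outer loop
vertex -0.28 0.22 -0.443
vertex 0.093 0.76 0.31
vertex -0.894 0.628 0.231
endloop
endfacet
facet normal -0.475 -0.875 0.097
outer loop
vertex -0.28 0.22 -0.443
vertex -0.894 0.628 0.231
vertex -1.132 0.65 -0.739
endloop
endfacet
facet normal -0.209 -0.801 -0.561
outer loop
vertex -0.28 0.22 -0.443
vertex -1.132 0.65 -0.739
vertex -0.292 0.796 -1.26
endloop
endfacet
facet normal 0.496 -0.706 -0.505
outer loop
vertex -0.28 0.22 -0.443
vertex -0.292 0.796 -1.26
vertex 0.465 0.864 -0.611
endloop
endfacet
facet normal 0.927 -0.082 0.365
outer loop
vertex 0.093 0.76 0.31
vertex 0.465 0.864 -0.611
vertex 0.312 1.67 -0.041
endloop
endfacet
facet normal -0.044 -0.251 0.967
outer loop
vertex -0.894 0.628 0.231
vertex 0.093 0.76 0.31
vertex -0.528 1.524 0.48
endloop
endfacet
facet normal -0.919 -0.329 0.218
outer loop
vertex -1.132 0.65 -0.739
vertex -0.894 0.628 0.231
vertex -1.285 1.456 -0.169
endloop
endfacet
facet normal -0.489 -0.209 -0.847
outer loop
vertex -0.292 0.796 -1.26
vertex -1.132 0.65 -0.739
vertex -0.913 1.56 -1.09
endloop
endfacet
facet normal 0.653 -0.057 -0.755
outer loop
vertex 0.465 0.864 -0.611
vertex -0.292 0.796 -1.26
vertex 0.074 1.692 -1.011
endloop
endfacet
facet normal -0.598 0.618 -0.510
outer loop
vertex 0.061 1.009 3.266
vertex 1.257 2.175 3.276
vertex 0.471 0.597 2.285
endloop
endfacet
facet normal -0.716 -0.698 -0.006
outer loop
vertex 1.643 -0.615 3.284
vertex 0.061 1.009 3.266
vertex 0.471 0.597 2.285
endloop
endfacet
facet normal -0.598 0.618 -0.510
outer loop
vertex 0.471 0.597 2.285
vertex 1.257 2.175 3.276
vertex 1.667 1.763 2.295
endloop
endfacet
facet normal 0.360 -0.361 -0.860
outer loop
vertex 1.667 1.763 2.295
vertex 1.643 -0.615 3.284
vertex 0.471 0.597 2.285
endloop
endfacet
facet normal -0.360 0.361 0.860
outer loop
vertex 0.061 1.009 3.266
vertex 2.429 0.963 4.275
vertex 1.257 2.175 3.276
endloop
endfacet
facet normal -0.716 -0.698 -0.006
outer loop
vertex 1.233 -0.203 4.265
vertex 0.061 1.009 3.266
vertex 1.643 -0.615 3.284
endloop
endfacet
facet normal -0.360 0.361 0.860
outer loop
vertex 1.233 -0.203 4.265
vertex 2.429 0.963 4.275
vertex 0.061 1.009 3.266
endloop
endfacet
facet normal 0.716 0.698 0.006
outer loop
vertex 1.257 2.175 3.276
vertex 2.429 0.963 4.275
vertex 1.667 1.763 2.295
endloop
endfacet
facet normal 0.360 -0.361 -0.860
outer loop
vertex 2.839 0.551 3.294
vertex 1.643 -0.615 3.284
vertex 1.667 1.763 2.295
endloop
endfacet
facet normal 0.716 0.698 0.006
outer loop
vertex 1.667 1.763 2.295
vertex 2.429 0.963 4.275
vertex 2.839 0.551 3.294
endloop
endfacet
facet normal 0.598 -0.618 0.510
outer loop
vertex 2.839 0.551 3.294
vertex 1.233 -0.203 4.265
vertex 1.643 -0.615 3.284
endloop
endfacet
facet normal 0.598 -0.618 0.510
outer loop
vertex 2.429 0.963 4.275
vertex 1.233 -0.203 4.265
vertex 2.839 0.551 3.294
endloop
endfacet

endsolid


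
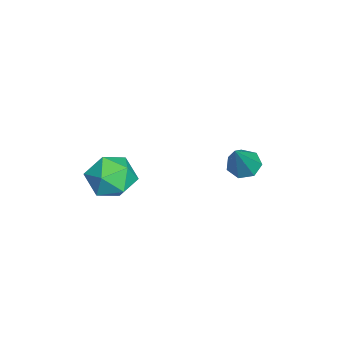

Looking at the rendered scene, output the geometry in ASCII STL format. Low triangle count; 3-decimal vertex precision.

solid 
facet normal -0.739 0.669 -0.080
outer loop
vertex 3.36 -3.205 -1.82
vertex 2.855 -3.794 -2.086
vertex 2.912 -3.635 -1.283
endloop
endfacet
facet normal -0.286 0.850 0.442
outer loop
vertex 3.36 -3.205 -1.82
vertex 2.912 -3.635 -1.283
vertex 3.695 -3.459 -1.115
endloop
endfacet
facet normal 0.365 0.918 0.157
outer loop
vertex 3.36 -3.205 -1.82
vertex 3.695 -3.459 -1.115
vertex 4.122 -3.509 -1.814
endloop
endfacet
facet normal 0.315 0.779 -0.542
outer loop
vertex 3.36 -3.205 -1.82
vertex 4.122 -3.509 -1.814
vertex 3.603 -3.716 -2.414
endloop
endfacet
facet normal -0.367 0.626 -0.688
outer loop
vertex 3.36 -3.205 -1.82
vertex 3.603 -3.716 -2.414
vertex 2.855 -3.794 -2.086
endloop
endfacet
facet normal -0.266 0.313 0.912
outer loop
vertex 3.695 -3.459 -1.115
vertex 2.912 -3.635 -1.283
vertex 3.397 -4.204 -0.946
endloop
endfacet
facet normal -0.998 0.021 0.067
outer loop
vertex 2.912 -3.635 -1.283
vertex 2.855 -3.794 -2.086
vertex 2.878 -4.411 -1.546
endloop
endfacet
facet normal -0.397 -0.049 -0.917
outer loop
vertex 2.855 -3.794 -2.086
vertex 3.603 -3.716 -2.414
vertex 3.305 -4.461 -2.245
endloop
endfacet
facet normal 0.706 0.199 -0.680
outer loop
vertex 3.603 -3.716 -2.414
vertex 4.122 -3.509 -1.814
vertex 4.088 -4.285 -2.077
endloop
endfacet
facet normal 0.786 0.423 0.450
outer loop
vertex 4.122 -3.509 -1.814
vertex 3.695 -3.459 -1.115
vertex 4.145 -4.126 -1.274
endloop
endfacet
facet normal -0.315 -0.779 0.542
outer loop
vertex 3.64 -4.715 -1.54
vertex 3.397 -4.204 -0.946
vertex 2.878 -4.411 -1.546
endloop
endfacet
facet normal -0.365 -0.918 -0.157
outer loop
vertex 3.64 -4.715 -1.54
vertex 2.878 -4.411 -1.546
vertex 3.305 -4.461 -2.245
endloop
endfacet
facet normal 0.286 -0.850 -0.442
outer loop
vertex 3.64 -4.715 -1.54
vertex 3.305 -4.461 -2.245
vertex 4.088 -4.285 -2.077
endloop
endfacet
facet normal 0.739 -0.669 0.080
outer loop
vertex 3.64 -4.715 -1.54
vertex 4.088 -4.285 -2.077
vertex 4.145 -4.126 -1.274
endloop
endfacet
facet normal 0.367 -0.626 0.688
outer loop
vertex 3.64 -4.715 -1.54
vertex 4.145 -4.126 -1.274
vertex 3.397 -4.204 -0.946
endloop
endfacet
facet normal -0.706 -0.199 0.680
outer loop
vertex 2.878 -4.411 -1.546
vertex 3.397 -4.204 -0.946
vertex 2.912 -3.635 -1.283
endloop
endfacet
facet normal -0.786 -0.423 -0.450
outer loop
vertex 3.305 -4.461 -2.245
vertex 2.878 -4.411 -1.546
vertex 2.855 -3.794 -2.086
endloop
endfacet
facet normal 0.266 -0.313 -0.912
outer loop
vertex 4.088 -4.285 -2.077
vertex 3.305 -4.461 -2.245
vertex 3.603 -3.716 -2.414
endloop
endfacet
facet normal 0.998 -0.021 -0.067
outer loop
vertex 4.145 -4.126 -1.274
vertex 4.088 -4.285 -2.077
vertex 4.122 -3.509 -1.814
endloop
endfacet
facet normal 0.397 0.049 0.917
outer loop
vertex 3.397 -4.204 -0.946
vertex 4.145 -4.126 -1.274
vertex 3.695 -3.459 -1.115
endloop
endfacet
facet normal -0.581 0.131 -0.803
outer loop
vertex 0.175 -0.66 -4.018
vertex -0.258 -0.537 -3.685
vertex 0.123 -0.19 -3.904
endloop
endfacet
facet normal 0.946 0.172 -0.276
outer loop
vertex 0.175 -0.66 -4.018
vertex 0.123 -0.19 -3.904
vertex 0.658 -0.743 -2.415
endloop
endfacet
facet normal -0.580 0.129 -0.804
outer loop
vertex 0.123 -0.19 -3.904
vertex -0.258 -0.537 -3.685
vertex -0.216 0.018 -3.626
endloop
endfacet
facet normal 0.576 0.812 0.095
outer loop
vertex 0.123 -0.19 -3.904
vertex -0.216 0.018 -3.626
vertex 0.658 -0.743 -2.415
endloop
endfacet
facet normal -0.580 0.129 -0.804
outer loop
vertex -0.216 0.018 -3.626
vertex -0.258 -0.537 -3.685
vertex -0.587 -0.192 -3.392
endloop
endfacet
facet normal -0.095 0.811 0.578
outer loop
vertex -0.216 0.018 -3.626
vertex -0.587 -0.192 -3.392
vertex 0.658 -0.743 -2.415
endloop
endfacet
facet normal -0.580 0.130 -0.804
outer loop
vertex -0.587 -0.192 -3.392
vertex -0.258 -0.537 -3.685
vertex -0.71 -0.662 -3.379
endloop
endfacet
facet normal -0.561 0.169 0.810
outer loop
vertex -0.587 -0.192 -3.392
vertex -0.71 -0.662 -3.379
vertex 0.658 -0.743 -2.415
endloop
endfacet
facet normal -0.580 0.131 -0.804
outer loop
vertex -0.71 -0.662 -3.379
vertex -0.258 -0.537 -3.685
vertex -0.493 -1.038 -3.597
endloop
endfacet
facet normal -0.472 -0.630 0.617
outer loop
vertex -0.71 -0.662 -3.379
vertex -0.493 -1.038 -3.597
vertex 0.658 -0.743 -2.415
endloop
endfacet
facet normal -0.580 0.131 -0.804
outer loop
vertex -0.493 -1.038 -3.597
vertex -0.258 -0.537 -3.685
vertex -0.099 -1.037 -3.881
endloop
endfacet
facet normal 0.105 -0.984 0.143
outer loop
vertex -0.493 -1.038 -3.597
vertex -0.099 -1.037 -3.881
vertex 0.658 -0.743 -2.415
endloop
endfacet
facet normal -0.581 0.130 -0.803
outer loop
vertex -0.099 -1.037 -3.881
vertex -0.258 -0.537 -3.685
vertex 0.175 -0.66 -4.018
endloop
endfacet
facet normal 0.736 -0.627 -0.254
outer loop
vertex -0.099 -1.037 -3.881
vertex 0.175 -0.66 -4.018
vertex 0.658 -0.743 -2.415
endloop
endfacet

endsolid


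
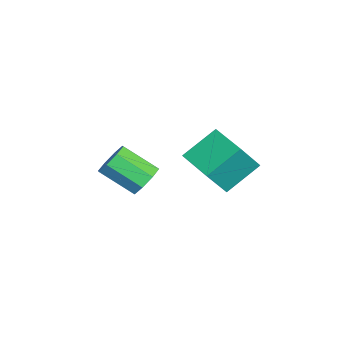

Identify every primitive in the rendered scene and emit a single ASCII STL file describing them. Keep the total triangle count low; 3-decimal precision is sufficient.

solid 
facet normal 0.216 0.798 -0.563
outer loop
vertex -0.937 -0.114 -1.066
vertex -1.49 -0.432 -1.729
vertex -1.599 0.114 -0.997
endloop
endfacet
facet normal 0.261 0.509 0.821
outer loop
vertex -0.937 -0.114 -1.066
vertex -1.599 0.114 -0.997
vertex -1.357 -1.67 0.032
endloop
endfacet
facet normal 0.261 0.509 0.821
outer loop
vertex -1.357 -1.67 0.032
vertex -1.599 0.114 -0.997
vertex -2.019 -1.442 0.101
endloop
endfacet
facet normal -0.216 -0.798 0.563
outer loop
vertex -1.357 -1.67 0.032
vertex -2.019 -1.442 0.101
vertex -1.91 -1.988 -0.631
endloop
endfacet
facet normal 0.215 0.798 -0.563
outer loop
vertex -1.599 0.114 -0.997
vertex -1.49 -0.432 -1.729
vertex -2.198 0.022 -1.356
endloop
endfacet
facet normal -0.480 0.589 0.650
outer loop
vertex -1.599 0.114 -0.997
vertex -2.198 0.022 -1.356
vertex -2.019 -1.442 0.101
endloop
endfacet
facet normal -0.480 0.589 0.650
outer loop
vertex -2.019 -1.442 0.101
vertex -2.198 0.022 -1.356
vertex -2.618 -1.534 -0.258
endloop
endfacet
facet normal -0.215 -0.798 0.563
outer loop
vertex -2.019 -1.442 0.101
vertex -2.618 -1.534 -0.258
vertex -1.91 -1.988 -0.631
endloop
endfacet
facet normal 0.215 0.798 -0.563
outer loop
vertex -2.198 0.022 -1.356
vertex -1.49 -0.432 -1.729
vertex -2.382 -0.336 -1.934
endloop
endfacet
facet normal -0.941 0.324 0.099
outer loop
vertex -2.198 0.022 -1.356
vertex -2.382 -0.336 -1.934
vertex -2.618 -1.534 -0.258
endloop
endfacet
facet normal -0.941 0.324 0.099
outer loop
vertex -2.618 -1.534 -0.258
vertex -2.382 -0.336 -1.934
vertex -2.802 -1.892 -0.836
endloop
endfacet
facet normal -0.215 -0.798 0.563
outer loop
vertex -2.618 -1.534 -0.258
vertex -2.802 -1.892 -0.836
vertex -1.91 -1.988 -0.631
endloop
endfacet
facet normal 0.215 0.798 -0.562
outer loop
vertex -2.382 -0.336 -1.934
vertex -1.49 -0.432 -1.729
vertex -2.043 -0.75 -2.392
endloop
endfacet
facet normal -0.850 -0.131 -0.511
outer loop
vertex -2.382 -0.336 -1.934
vertex -2.043 -0.75 -2.392
vertex -2.802 -1.892 -0.836
endloop
endfacet
facet normal -0.850 -0.131 -0.511
outer loop
vertex -2.802 -1.892 -0.836
vertex -2.043 -0.75 -2.392
vertex -2.463 -2.306 -1.294
endloop
endfacet
facet normal -0.215 -0.798 0.562
outer loop
vertex -2.802 -1.892 -0.836
vertex -2.463 -2.306 -1.294
vertex -1.91 -1.988 -0.631
endloop
endfacet
facet normal 0.216 0.798 -0.563
outer loop
vertex -2.043 -0.75 -2.392
vertex -1.49 -0.432 -1.729
vertex -1.381 -0.978 -2.461
endloop
endfacet
facet normal -0.261 -0.509 -0.821
outer loop
vertex -2.043 -0.75 -2.392
vertex -1.381 -0.978 -2.461
vertex -2.463 -2.306 -1.294
endloop
endfacet
facet normal -0.261 -0.509 -0.821
outer loop
vertex -2.463 -2.306 -1.294
vertex -1.381 -0.978 -2.461
vertex -1.801 -2.534 -1.363
endloop
endfacet
facet normal -0.216 -0.798 0.563
outer loop
vertex -2.463 -2.306 -1.294
vertex -1.801 -2.534 -1.363
vertex -1.91 -1.988 -0.631
endloop
endfacet
facet normal 0.215 0.798 -0.563
outer loop
vertex -1.381 -0.978 -2.461
vertex -1.49 -0.432 -1.729
vertex -0.782 -0.886 -2.102
endloop
endfacet
facet normal 0.480 -0.589 -0.650
outer loop
vertex -1.381 -0.978 -2.461
vertex -0.782 -0.886 -2.102
vertex -1.801 -2.534 -1.363
endloop
endfacet
facet normal 0.480 -0.589 -0.650
outer loop
vertex -1.801 -2.534 -1.363
vertex -0.782 -0.886 -2.102
vertex -1.202 -2.442 -1.004
endloop
endfacet
facet normal -0.215 -0.798 0.563
outer loop
vertex -1.801 -2.534 -1.363
vertex -1.202 -2.442 -1.004
vertex -1.91 -1.988 -0.631
endloop
endfacet
facet normal 0.215 0.798 -0.563
outer loop
vertex -0.782 -0.886 -2.102
vertex -1.49 -0.432 -1.729
vertex -0.598 -0.528 -1.524
endloop
endfacet
facet normal 0.941 -0.324 -0.099
outer loop
vertex -0.782 -0.886 -2.102
vertex -0.598 -0.528 -1.524
vertex -1.202 -2.442 -1.004
endloop
endfacet
facet normal 0.941 -0.324 -0.099
outer loop
vertex -1.202 -2.442 -1.004
vertex -0.598 -0.528 -1.524
vertex -1.018 -2.084 -0.426
endloop
endfacet
facet normal -0.215 -0.798 0.563
outer loop
vertex -1.202 -2.442 -1.004
vertex -1.018 -2.084 -0.426
vertex -1.91 -1.988 -0.631
endloop
endfacet
facet normal 0.215 0.798 -0.562
outer loop
vertex -0.598 -0.528 -1.524
vertex -1.49 -0.432 -1.729
vertex -0.937 -0.114 -1.066
endloop
endfacet
facet normal 0.850 0.131 0.511
outer loop
vertex -0.598 -0.528 -1.524
vertex -0.937 -0.114 -1.066
vertex -1.018 -2.084 -0.426
endloop
endfacet
facet normal 0.850 0.131 0.511
outer loop
vertex -1.018 -2.084 -0.426
vertex -0.937 -0.114 -1.066
vertex -1.357 -1.67 0.032
endloop
endfacet
facet normal -0.215 -0.798 0.562
outer loop
vertex -1.018 -2.084 -0.426
vertex -1.357 -1.67 0.032
vertex -1.91 -1.988 -0.631
endloop
endfacet
facet normal -0.415 0.694 0.589
outer loop
vertex 1.351 2.606 3.504
vertex 2.842 3.651 3.323
vertex 0.63 3.387 2.077
endloop
endfacet
facet normal -0.815 -0.571 0.099
outer loop
vertex 1.418 2.069 0.957
vertex 1.351 2.606 3.504
vertex 0.63 3.387 2.077
endloop
endfacet
facet normal -0.414 0.694 0.589
outer loop
vertex 0.63 3.387 2.077
vertex 2.842 3.651 3.323
vertex 2.121 4.432 1.895
endloop
endfacet
facet normal -0.406 0.439 -0.802
outer loop
vertex 2.121 4.432 1.895
vertex 1.418 2.069 0.957
vertex 0.63 3.387 2.077
endloop
endfacet
facet normal 0.405 -0.439 0.802
outer loop
vertex 1.351 2.606 3.504
vertex 3.63 2.333 2.203
vertex 2.842 3.651 3.323
endloop
endfacet
facet normal -0.815 -0.571 0.099
outer loop
vertex 2.139 1.288 2.385
vertex 1.351 2.606 3.504
vertex 1.418 2.069 0.957
endloop
endfacet
facet normal 0.405 -0.439 0.802
outer loop
vertex 2.139 1.288 2.385
vertex 3.63 2.333 2.203
vertex 1.351 2.606 3.504
endloop
endfacet
facet normal 0.815 0.571 -0.099
outer loop
vertex 2.842 3.651 3.323
vertex 3.63 2.333 2.203
vertex 2.121 4.432 1.895
endloop
endfacet
facet normal -0.405 0.439 -0.802
outer loop
vertex 2.909 3.114 0.776
vertex 1.418 2.069 0.957
vertex 2.121 4.432 1.895
endloop
endfacet
facet normal 0.815 0.571 -0.099
outer loop
vertex 2.121 4.432 1.895
vertex 3.63 2.333 2.203
vertex 2.909 3.114 0.776
endloop
endfacet
facet normal 0.415 -0.694 -0.589
outer loop
vertex 2.909 3.114 0.776
vertex 2.139 1.288 2.385
vertex 1.418 2.069 0.957
endloop
endfacet
facet normal 0.414 -0.694 -0.589
outer loop
vertex 3.63 2.333 2.203
vertex 2.139 1.288 2.385
vertex 2.909 3.114 0.776
endloop
endfacet

endsolid


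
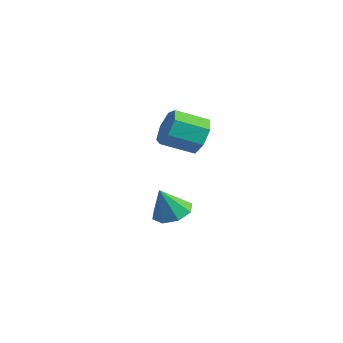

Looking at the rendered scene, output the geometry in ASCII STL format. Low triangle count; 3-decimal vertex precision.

solid 
facet normal 0.005 0.414 -0.910
outer loop
vertex -1.715 1.839 -2.482
vertex -2.496 1.492 -2.644
vertex -2.215 2.241 -2.302
endloop
endfacet
facet normal 0.576 0.397 0.714
outer loop
vertex -1.715 1.839 -2.482
vertex -2.215 2.241 -2.302
vertex -2.504 0.888 -1.316
endloop
endfacet
facet normal 0.006 0.414 -0.910
outer loop
vertex -2.215 2.241 -2.302
vertex -2.496 1.492 -2.644
vertex -2.879 2.204 -2.323
endloop
endfacet
facet normal -0.059 0.596 0.801
outer loop
vertex -2.215 2.241 -2.302
vertex -2.879 2.204 -2.323
vertex -2.504 0.888 -1.316
endloop
endfacet
facet normal 0.006 0.414 -0.910
outer loop
vertex -2.879 2.204 -2.323
vertex -2.496 1.492 -2.644
vertex -3.319 1.75 -2.532
endloop
endfacet
facet normal -0.660 0.329 0.675
outer loop
vertex -2.879 2.204 -2.323
vertex -3.319 1.75 -2.532
vertex -2.504 0.888 -1.316
endloop
endfacet
facet normal 0.006 0.415 -0.910
outer loop
vertex -3.319 1.75 -2.532
vertex -2.496 1.492 -2.644
vertex -3.277 1.146 -2.807
endloop
endfacet
facet normal -0.877 -0.248 0.412
outer loop
vertex -3.319 1.75 -2.532
vertex -3.277 1.146 -2.807
vertex -2.504 0.888 -1.316
endloop
endfacet
facet normal 0.006 0.415 -0.910
outer loop
vertex -3.277 1.146 -2.807
vertex -2.496 1.492 -2.644
vertex -2.777 0.744 -2.987
endloop
endfacet
facet normal -0.582 -0.797 0.164
outer loop
vertex -3.277 1.146 -2.807
vertex -2.777 0.744 -2.987
vertex -2.504 0.888 -1.316
endloop
endfacet
facet normal 0.006 0.415 -0.910
outer loop
vertex -2.777 0.744 -2.987
vertex -2.496 1.492 -2.644
vertex -2.113 0.781 -2.966
endloop
endfacet
facet normal 0.053 -0.996 0.077
outer loop
vertex -2.777 0.744 -2.987
vertex -2.113 0.781 -2.966
vertex -2.504 0.888 -1.316
endloop
endfacet
facet normal 0.005 0.415 -0.910
outer loop
vertex -2.113 0.781 -2.966
vertex -2.496 1.492 -2.644
vertex -1.673 1.235 -2.757
endloop
endfacet
facet normal 0.655 -0.728 0.202
outer loop
vertex -2.113 0.781 -2.966
vertex -1.673 1.235 -2.757
vertex -2.504 0.888 -1.316
endloop
endfacet
facet normal 0.005 0.415 -0.910
outer loop
vertex -1.673 1.235 -2.757
vertex -2.496 1.492 -2.644
vertex -1.715 1.839 -2.482
endloop
endfacet
facet normal 0.872 -0.152 0.466
outer loop
vertex -1.673 1.235 -2.757
vertex -1.715 1.839 -2.482
vertex -2.504 0.888 -1.316
endloop
endfacet
facet normal 0.414 0.820 -0.395
outer loop
vertex -0.337 1.086 1.396
vertex -0.638 1.568 2.081
vertex 0.138 1.139 2.003
endloop
endfacet
facet normal 0.671 -0.569 -0.475
outer loop
vertex -0.337 1.086 1.396
vertex 0.138 1.139 2.003
vertex -0.942 -0.111 1.974
endloop
endfacet
facet normal 0.671 -0.569 -0.475
outer loop
vertex -0.942 -0.111 1.974
vertex 0.138 1.139 2.003
vertex -0.467 -0.058 2.581
endloop
endfacet
facet normal -0.415 -0.819 0.396
outer loop
vertex -0.942 -0.111 1.974
vertex -0.467 -0.058 2.581
vertex -1.242 0.372 2.659
endloop
endfacet
facet normal 0.414 0.820 -0.396
outer loop
vertex 0.138 1.139 2.003
vertex -0.638 1.568 2.081
vertex 0.029 1.515 2.668
endloop
endfacet
facet normal 0.899 -0.301 0.318
outer loop
vertex 0.138 1.139 2.003
vertex 0.029 1.515 2.668
vertex -0.467 -0.058 2.581
endloop
endfacet
facet normal 0.899 -0.301 0.317
outer loop
vertex -0.467 -0.058 2.581
vertex 0.029 1.515 2.668
vertex -0.575 0.319 3.246
endloop
endfacet
facet normal -0.414 -0.819 0.397
outer loop
vertex -0.467 -0.058 2.581
vertex -0.575 0.319 3.246
vertex -1.242 0.372 2.659
endloop
endfacet
facet normal 0.414 0.819 -0.397
outer loop
vertex 0.029 1.515 2.668
vertex -0.638 1.568 2.081
vertex -0.582 1.932 2.891
endloop
endfacet
facet normal 0.450 0.194 0.872
outer loop
vertex 0.029 1.515 2.668
vertex -0.582 1.932 2.891
vertex -0.575 0.319 3.246
endloop
endfacet
facet normal 0.451 0.194 0.871
outer loop
vertex -0.575 0.319 3.246
vertex -0.582 1.932 2.891
vertex -1.186 0.735 3.47
endloop
endfacet
facet normal -0.413 -0.820 0.396
outer loop
vertex -0.575 0.319 3.246
vertex -1.186 0.735 3.47
vertex -1.242 0.372 2.659
endloop
endfacet
facet normal 0.414 0.819 -0.397
outer loop
vertex -0.582 1.932 2.891
vertex -0.638 1.568 2.081
vertex -1.235 2.075 2.504
endloop
endfacet
facet normal -0.337 0.542 0.769
outer loop
vertex -0.582 1.932 2.891
vertex -1.235 2.075 2.504
vertex -1.186 0.735 3.47
endloop
endfacet
facet normal -0.337 0.542 0.769
outer loop
vertex -1.186 0.735 3.47
vertex -1.235 2.075 2.504
vertex -1.839 0.878 3.083
endloop
endfacet
facet normal -0.414 -0.820 0.396
outer loop
vertex -1.186 0.735 3.47
vertex -1.839 0.878 3.083
vertex -1.242 0.372 2.659
endloop
endfacet
facet normal 0.414 0.819 -0.397
outer loop
vertex -1.235 2.075 2.504
vertex -0.638 1.568 2.081
vertex -1.438 1.836 1.799
endloop
endfacet
facet normal -0.872 0.482 0.088
outer loop
vertex -1.235 2.075 2.504
vertex -1.438 1.836 1.799
vertex -1.839 0.878 3.083
endloop
endfacet
facet normal -0.871 0.483 0.088
outer loop
vertex -1.839 0.878 3.083
vertex -1.438 1.836 1.799
vertex -2.043 0.639 2.377
endloop
endfacet
facet normal -0.413 -0.820 0.397
outer loop
vertex -1.839 0.878 3.083
vertex -2.043 0.639 2.377
vertex -1.242 0.372 2.659
endloop
endfacet
facet normal 0.414 0.820 -0.396
outer loop
vertex -1.438 1.836 1.799
vertex -0.638 1.568 2.081
vertex -1.039 1.396 1.305
endloop
endfacet
facet normal -0.749 0.060 -0.659
outer loop
vertex -1.438 1.836 1.799
vertex -1.039 1.396 1.305
vertex -2.043 0.639 2.377
endloop
endfacet
facet normal -0.749 0.060 -0.660
outer loop
vertex -2.043 0.639 2.377
vertex -1.039 1.396 1.305
vertex -1.643 0.199 1.883
endloop
endfacet
facet normal -0.413 -0.820 0.396
outer loop
vertex -2.043 0.639 2.377
vertex -1.643 0.199 1.883
vertex -1.242 0.372 2.659
endloop
endfacet
facet normal 0.413 0.820 -0.395
outer loop
vertex -1.039 1.396 1.305
vertex -0.638 1.568 2.081
vertex -0.337 1.086 1.396
endloop
endfacet
facet normal -0.062 -0.408 -0.911
outer loop
vertex -1.039 1.396 1.305
vertex -0.337 1.086 1.396
vertex -1.643 0.199 1.883
endloop
endfacet
facet normal -0.062 -0.408 -0.911
outer loop
vertex -1.643 0.199 1.883
vertex -0.337 1.086 1.396
vertex -0.942 -0.111 1.974
endloop
endfacet
facet normal -0.414 -0.819 0.397
outer loop
vertex -1.643 0.199 1.883
vertex -0.942 -0.111 1.974
vertex -1.242 0.372 2.659
endloop
endfacet

endsolid


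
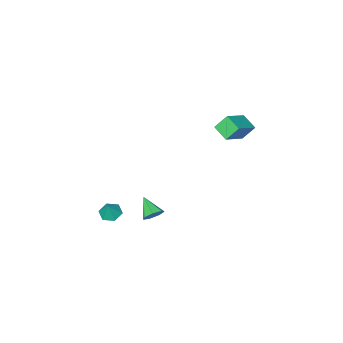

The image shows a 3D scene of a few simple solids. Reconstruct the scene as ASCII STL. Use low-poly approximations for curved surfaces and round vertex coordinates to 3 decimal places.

solid 
facet normal 0.076 0.827 -0.557
outer loop
vertex 1.005 -0.536 -4.096
vertex 0.325 -0.58 -4.254
vertex 0.628 -0.247 -3.718
endloop
endfacet
facet normal 0.685 -0.056 0.726
outer loop
vertex 1.005 -0.536 -4.096
vertex 0.628 -0.247 -3.718
vertex 0.215 -1.78 -3.446
endloop
endfacet
facet normal 0.076 0.827 -0.557
outer loop
vertex 0.628 -0.247 -3.718
vertex 0.325 -0.58 -4.254
vertex 0.022 -0.209 -3.744
endloop
endfacet
facet normal -0.031 0.183 0.983
outer loop
vertex 0.628 -0.247 -3.718
vertex 0.022 -0.209 -3.744
vertex 0.215 -1.78 -3.446
endloop
endfacet
facet normal 0.075 0.827 -0.557
outer loop
vertex 0.022 -0.209 -3.744
vertex 0.325 -0.58 -4.254
vertex -0.356 -0.451 -4.154
endloop
endfacet
facet normal -0.745 0.035 0.666
outer loop
vertex 0.022 -0.209 -3.744
vertex -0.356 -0.451 -4.154
vertex 0.215 -1.78 -3.446
endloop
endfacet
facet normal 0.075 0.827 -0.557
outer loop
vertex -0.356 -0.451 -4.154
vertex 0.325 -0.58 -4.254
vertex -0.221 -0.79 -4.639
endloop
endfacet
facet normal -0.922 -0.388 0.015
outer loop
vertex -0.356 -0.451 -4.154
vertex -0.221 -0.79 -4.639
vertex 0.215 -1.78 -3.446
endloop
endfacet
facet normal 0.076 0.826 -0.558
outer loop
vertex -0.221 -0.79 -4.639
vertex 0.325 -0.58 -4.254
vertex 0.325 -0.972 -4.834
endloop
endfacet
facet normal -0.427 -0.766 -0.480
outer loop
vertex -0.221 -0.79 -4.639
vertex 0.325 -0.972 -4.834
vertex 0.215 -1.78 -3.446
endloop
endfacet
facet normal 0.075 0.826 -0.558
outer loop
vertex 0.325 -0.972 -4.834
vertex 0.325 -0.58 -4.254
vertex 0.871 -0.859 -4.593
endloop
endfacet
facet normal 0.366 -0.817 -0.446
outer loop
vertex 0.325 -0.972 -4.834
vertex 0.871 -0.859 -4.593
vertex 0.215 -1.78 -3.446
endloop
endfacet
facet normal 0.076 0.827 -0.558
outer loop
vertex 0.871 -0.859 -4.593
vertex 0.325 -0.58 -4.254
vertex 1.005 -0.536 -4.096
endloop
endfacet
facet normal 0.862 -0.499 0.092
outer loop
vertex 0.871 -0.859 -4.593
vertex 1.005 -0.536 -4.096
vertex 0.215 -1.78 -3.446
endloop
endfacet
facet normal -0.541 0.318 0.779
outer loop
vertex -2.935 2.087 4.85
vertex -2.986 3.119 4.393
vertex -4.455 1.627 3.983
endloop
endfacet
facet normal 0.046 -0.913 0.405
outer loop
vertex -3.834 1.261 3.087
vertex -2.935 2.087 4.85
vertex -4.455 1.627 3.983
endloop
endfacet
facet normal -0.540 0.318 0.779
outer loop
vertex -4.455 1.627 3.983
vertex -2.986 3.119 4.393
vertex -4.507 2.659 3.526
endloop
endfacet
facet normal -0.840 -0.254 -0.479
outer loop
vertex -4.507 2.659 3.526
vertex -3.834 1.261 3.087
vertex -4.455 1.627 3.983
endloop
endfacet
facet normal 0.840 0.254 0.479
outer loop
vertex -2.935 2.087 4.85
vertex -2.365 2.753 3.497
vertex -2.986 3.119 4.393
endloop
endfacet
facet normal 0.046 -0.913 0.405
outer loop
vertex -2.313 1.721 3.954
vertex -2.935 2.087 4.85
vertex -3.834 1.261 3.087
endloop
endfacet
facet normal 0.840 0.255 0.479
outer loop
vertex -2.313 1.721 3.954
vertex -2.365 2.753 3.497
vertex -2.935 2.087 4.85
endloop
endfacet
facet normal -0.046 0.913 -0.405
outer loop
vertex -2.986 3.119 4.393
vertex -2.365 2.753 3.497
vertex -4.507 2.659 3.526
endloop
endfacet
facet normal -0.840 -0.254 -0.479
outer loop
vertex -3.885 2.293 2.63
vertex -3.834 1.261 3.087
vertex -4.507 2.659 3.526
endloop
endfacet
facet normal -0.046 0.913 -0.405
outer loop
vertex -4.507 2.659 3.526
vertex -2.365 2.753 3.497
vertex -3.885 2.293 2.63
endloop
endfacet
facet normal 0.540 -0.318 -0.779
outer loop
vertex -3.885 2.293 2.63
vertex -2.313 1.721 3.954
vertex -3.834 1.261 3.087
endloop
endfacet
facet normal 0.541 -0.318 -0.779
outer loop
vertex -2.365 2.753 3.497
vertex -2.313 1.721 3.954
vertex -3.885 2.293 2.63
endloop
endfacet
facet normal -0.354 -0.264 -0.898
outer loop
vertex 2.649 -2.923 -4.38
vertex 2.151 -2.391 -4.34
vertex 2.805 -2.257 -4.637
endloop
endfacet
facet normal 0.964 -0.138 0.228
outer loop
vertex 2.649 -2.923 -4.38
vertex 2.805 -2.257 -4.637
vertex 2.529 -2.109 -3.38
endloop
endfacet
facet normal -0.354 -0.264 -0.898
outer loop
vertex 2.805 -2.257 -4.637
vertex 2.151 -2.391 -4.34
vertex 2.307 -1.725 -4.597
endloop
endfacet
facet normal 0.731 0.678 0.081
outer loop
vertex 2.805 -2.257 -4.637
vertex 2.307 -1.725 -4.597
vertex 2.529 -2.109 -3.38
endloop
endfacet
facet normal -0.354 -0.263 -0.897
outer loop
vertex 2.307 -1.725 -4.597
vertex 2.151 -2.391 -4.34
vertex 1.653 -1.858 -4.3
endloop
endfacet
facet normal -0.053 0.950 0.309
outer loop
vertex 2.307 -1.725 -4.597
vertex 1.653 -1.858 -4.3
vertex 2.529 -2.109 -3.38
endloop
endfacet
facet normal -0.353 -0.262 -0.898
outer loop
vertex 1.653 -1.858 -4.3
vertex 2.151 -2.391 -4.34
vertex 1.497 -2.524 -4.044
endloop
endfacet
facet normal -0.604 0.405 0.686
outer loop
vertex 1.653 -1.858 -4.3
vertex 1.497 -2.524 -4.044
vertex 2.529 -2.109 -3.38
endloop
endfacet
facet normal -0.353 -0.263 -0.898
outer loop
vertex 1.497 -2.524 -4.044
vertex 2.151 -2.391 -4.34
vertex 1.995 -3.056 -4.084
endloop
endfacet
facet normal -0.371 -0.410 0.833
outer loop
vertex 1.497 -2.524 -4.044
vertex 1.995 -3.056 -4.084
vertex 2.529 -2.109 -3.38
endloop
endfacet
facet normal -0.353 -0.263 -0.898
outer loop
vertex 1.995 -3.056 -4.084
vertex 2.151 -2.391 -4.34
vertex 2.649 -2.923 -4.38
endloop
endfacet
facet normal 0.412 -0.682 0.604
outer loop
vertex 1.995 -3.056 -4.084
vertex 2.649 -2.923 -4.38
vertex 2.529 -2.109 -3.38
endloop
endfacet

endsolid


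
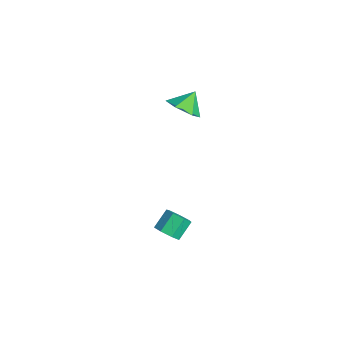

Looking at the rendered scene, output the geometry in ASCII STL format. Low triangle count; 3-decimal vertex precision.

solid 
facet normal 0.262 -0.644 -0.719
outer loop
vertex -2.904 -0.319 3.07
vertex -3.439 -1.036 3.518
vertex -3.868 -0.446 2.833
endloop
endfacet
facet normal -0.101 0.988 -0.120
outer loop
vertex -2.904 -0.319 3.07
vertex -3.868 -0.446 2.833
vertex -3.761 -0.244 4.402
endloop
endfacet
facet normal 0.262 -0.644 -0.719
outer loop
vertex -3.868 -0.446 2.833
vertex -3.439 -1.036 3.518
vertex -4.402 -1.163 3.281
endloop
endfacet
facet normal -0.808 0.589 -0.021
outer loop
vertex -3.868 -0.446 2.833
vertex -4.402 -1.163 3.281
vertex -3.761 -0.244 4.402
endloop
endfacet
facet normal 0.262 -0.644 -0.719
outer loop
vertex -4.402 -1.163 3.281
vertex -3.439 -1.036 3.518
vertex -3.974 -1.753 3.965
endloop
endfacet
facet normal -0.858 -0.027 0.513
outer loop
vertex -4.402 -1.163 3.281
vertex -3.974 -1.753 3.965
vertex -3.761 -0.244 4.402
endloop
endfacet
facet normal 0.262 -0.644 -0.719
outer loop
vertex -3.974 -1.753 3.965
vertex -3.439 -1.036 3.518
vertex -3.01 -1.626 4.202
endloop
endfacet
facet normal -0.201 -0.246 0.948
outer loop
vertex -3.974 -1.753 3.965
vertex -3.01 -1.626 4.202
vertex -3.761 -0.244 4.402
endloop
endfacet
facet normal 0.262 -0.643 -0.719
outer loop
vertex -3.01 -1.626 4.202
vertex -3.439 -1.036 3.518
vertex -2.476 -0.909 3.755
endloop
endfacet
facet normal 0.506 0.152 0.849
outer loop
vertex -3.01 -1.626 4.202
vertex -2.476 -0.909 3.755
vertex -3.761 -0.244 4.402
endloop
endfacet
facet normal 0.262 -0.644 -0.719
outer loop
vertex -2.476 -0.909 3.755
vertex -3.439 -1.036 3.518
vertex -2.904 -0.319 3.07
endloop
endfacet
facet normal 0.556 0.769 0.315
outer loop
vertex -2.476 -0.909 3.755
vertex -2.904 -0.319 3.07
vertex -3.761 -0.244 4.402
endloop
endfacet
facet normal 0.348 -0.676 -0.650
outer loop
vertex 0.063 -2.971 -3.135
vertex -0.598 -2.992 -3.467
vertex -0.022 -2.553 -3.615
endloop
endfacet
facet normal 0.929 0.345 0.136
outer loop
vertex 0.063 -2.971 -3.135
vertex -0.022 -2.553 -3.615
vertex -0.36 -2.146 -2.342
endloop
endfacet
facet normal 0.929 0.345 0.136
outer loop
vertex -0.36 -2.146 -2.342
vertex -0.022 -2.553 -3.615
vertex -0.445 -1.728 -2.822
endloop
endfacet
facet normal -0.347 0.676 0.650
outer loop
vertex -0.36 -2.146 -2.342
vertex -0.445 -1.728 -2.822
vertex -1.022 -2.168 -2.673
endloop
endfacet
facet normal 0.348 -0.676 -0.650
outer loop
vertex -0.022 -2.553 -3.615
vertex -0.598 -2.992 -3.467
vertex -0.541 -2.466 -3.983
endloop
endfacet
facet normal 0.476 0.724 -0.500
outer loop
vertex -0.022 -2.553 -3.615
vertex -0.541 -2.466 -3.983
vertex -0.445 -1.728 -2.822
endloop
endfacet
facet normal 0.476 0.724 -0.500
outer loop
vertex -0.445 -1.728 -2.822
vertex -0.541 -2.466 -3.983
vertex -0.964 -1.641 -3.19
endloop
endfacet
facet normal -0.348 0.676 0.650
outer loop
vertex -0.445 -1.728 -2.822
vertex -0.964 -1.641 -3.19
vertex -1.022 -2.168 -2.673
endloop
endfacet
facet normal 0.347 -0.676 -0.650
outer loop
vertex -0.541 -2.466 -3.983
vertex -0.598 -2.992 -3.467
vertex -1.103 -2.775 -3.962
endloop
endfacet
facet normal -0.335 0.558 -0.759
outer loop
vertex -0.541 -2.466 -3.983
vertex -1.103 -2.775 -3.962
vertex -0.964 -1.641 -3.19
endloop
endfacet
facet normal -0.335 0.558 -0.759
outer loop
vertex -0.964 -1.641 -3.19
vertex -1.103 -2.775 -3.962
vertex -1.526 -1.95 -3.169
endloop
endfacet
facet normal -0.347 0.676 0.650
outer loop
vertex -0.964 -1.641 -3.19
vertex -1.526 -1.95 -3.169
vertex -1.022 -2.168 -2.673
endloop
endfacet
facet normal 0.347 -0.675 -0.650
outer loop
vertex -1.103 -2.775 -3.962
vertex -0.598 -2.992 -3.467
vertex -1.285 -3.248 -3.568
endloop
endfacet
facet normal -0.894 -0.029 -0.447
outer loop
vertex -1.103 -2.775 -3.962
vertex -1.285 -3.248 -3.568
vertex -1.526 -1.95 -3.169
endloop
endfacet
facet normal -0.893 -0.028 -0.449
outer loop
vertex -1.526 -1.95 -3.169
vertex -1.285 -3.248 -3.568
vertex -1.709 -2.423 -2.775
endloop
endfacet
facet normal -0.347 0.676 0.650
outer loop
vertex -1.526 -1.95 -3.169
vertex -1.709 -2.423 -2.775
vertex -1.022 -2.168 -2.673
endloop
endfacet
facet normal 0.348 -0.676 -0.649
outer loop
vertex -1.285 -3.248 -3.568
vertex -0.598 -2.992 -3.467
vertex -0.95 -3.528 -3.097
endloop
endfacet
facet normal -0.779 -0.594 0.201
outer loop
vertex -1.285 -3.248 -3.568
vertex -0.95 -3.528 -3.097
vertex -1.709 -2.423 -2.775
endloop
endfacet
facet normal -0.779 -0.594 0.200
outer loop
vertex -1.709 -2.423 -2.775
vertex -0.95 -3.528 -3.097
vertex -1.374 -2.704 -2.304
endloop
endfacet
facet normal -0.347 0.676 0.650
outer loop
vertex -1.709 -2.423 -2.775
vertex -1.374 -2.704 -2.304
vertex -1.022 -2.168 -2.673
endloop
endfacet
facet normal 0.347 -0.676 -0.650
outer loop
vertex -0.95 -3.528 -3.097
vertex -0.598 -2.992 -3.467
vertex -0.35 -3.405 -2.905
endloop
endfacet
facet normal -0.077 -0.712 0.698
outer loop
vertex -0.95 -3.528 -3.097
vertex -0.35 -3.405 -2.905
vertex -1.374 -2.704 -2.304
endloop
endfacet
facet normal -0.077 -0.711 0.699
outer loop
vertex -1.374 -2.704 -2.304
vertex -0.35 -3.405 -2.905
vertex -0.774 -2.58 -2.112
endloop
endfacet
facet normal -0.348 0.676 0.650
outer loop
vertex -1.374 -2.704 -2.304
vertex -0.774 -2.58 -2.112
vertex -1.022 -2.168 -2.673
endloop
endfacet
facet normal 0.348 -0.676 -0.650
outer loop
vertex -0.35 -3.405 -2.905
vertex -0.598 -2.992 -3.467
vertex 0.063 -2.971 -3.135
endloop
endfacet
facet normal 0.682 -0.294 0.670
outer loop
vertex -0.35 -3.405 -2.905
vertex 0.063 -2.971 -3.135
vertex -0.774 -2.58 -2.112
endloop
endfacet
facet normal 0.681 -0.295 0.670
outer loop
vertex -0.774 -2.58 -2.112
vertex 0.063 -2.971 -3.135
vertex -0.36 -2.146 -2.342
endloop
endfacet
facet normal -0.347 0.676 0.650
outer loop
vertex -0.774 -2.58 -2.112
vertex -0.36 -2.146 -2.342
vertex -1.022 -2.168 -2.673
endloop
endfacet

endsolid
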